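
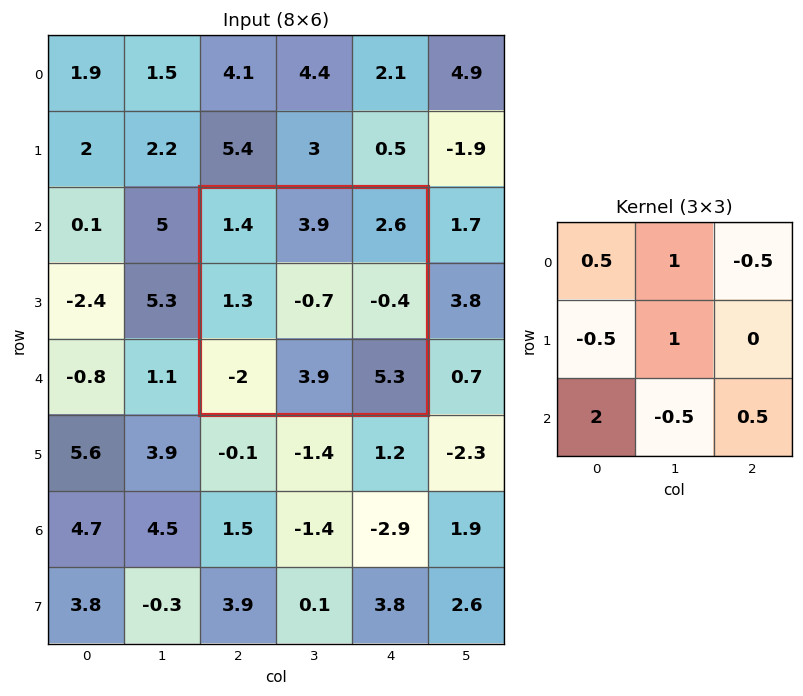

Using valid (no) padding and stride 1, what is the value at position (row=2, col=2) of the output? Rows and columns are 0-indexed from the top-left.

-1.35

The receptive field on the input at this output position is [1.4 3.9 2.6 / 1.3 -0.7 -0.4 / -2 3.9 5.3]. Elementwise product with the kernel and sum: 1.4·0.5 + 3.9·1 + 2.6·-0.5 + 1.3·-0.5 + -0.7·1 + -2·2 + 3.9·-0.5 + 5.3·0.5.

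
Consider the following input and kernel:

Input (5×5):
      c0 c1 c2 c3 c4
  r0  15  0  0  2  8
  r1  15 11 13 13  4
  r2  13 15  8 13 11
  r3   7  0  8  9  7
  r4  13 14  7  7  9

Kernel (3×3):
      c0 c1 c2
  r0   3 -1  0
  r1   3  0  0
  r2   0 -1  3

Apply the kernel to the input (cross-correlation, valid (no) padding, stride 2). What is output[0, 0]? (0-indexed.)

99

The receptive field on the input at this output position is [15 0 0 / 15 11 13 / 13 15 8]. Elementwise product with the kernel and sum: 15·3 + 0·-1 + 15·3 + 15·-1 + 8·3.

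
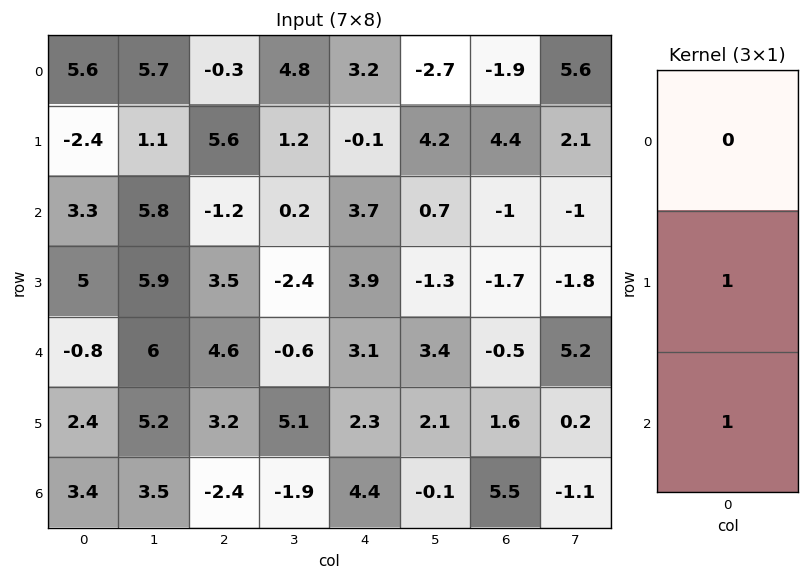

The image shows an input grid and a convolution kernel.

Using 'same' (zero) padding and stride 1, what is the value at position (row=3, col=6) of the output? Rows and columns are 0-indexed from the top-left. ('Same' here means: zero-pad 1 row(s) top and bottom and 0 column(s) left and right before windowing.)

The receptive field on the zero-padded input at this output position is [-1 / -1.7 / -0.5]. Elementwise product with the kernel and sum: -1.7·1 + -0.5·1.

-2.2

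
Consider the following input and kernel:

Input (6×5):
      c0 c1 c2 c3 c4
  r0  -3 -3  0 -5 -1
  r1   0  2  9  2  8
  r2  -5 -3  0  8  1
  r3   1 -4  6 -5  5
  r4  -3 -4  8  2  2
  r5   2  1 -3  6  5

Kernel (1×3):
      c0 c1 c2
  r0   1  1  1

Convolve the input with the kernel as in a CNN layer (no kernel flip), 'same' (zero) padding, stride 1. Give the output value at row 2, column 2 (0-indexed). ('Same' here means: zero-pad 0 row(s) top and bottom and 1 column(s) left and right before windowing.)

5

The receptive field on the zero-padded input at this output position is [-3 0 8]. Elementwise product with the kernel and sum: -3·1 + 0·1 + 8·1.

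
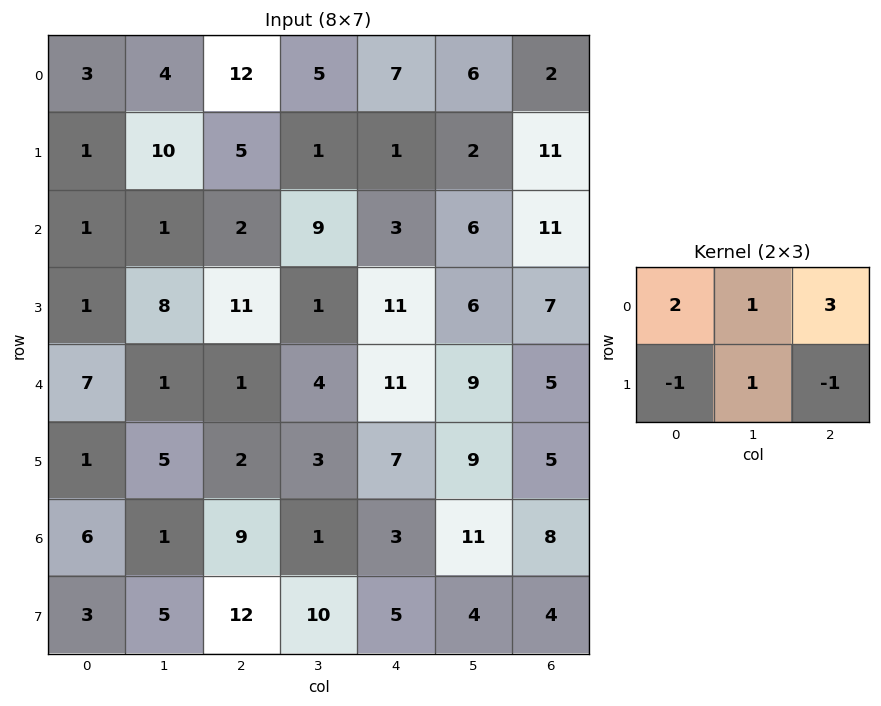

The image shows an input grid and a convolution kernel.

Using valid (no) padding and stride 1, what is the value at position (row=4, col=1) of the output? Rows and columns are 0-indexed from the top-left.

The receptive field on the input at this output position is [1 1 4 / 5 2 3]. Elementwise product with the kernel and sum: 1·2 + 1·1 + 4·3 + 5·-1 + 2·1 + 3·-1.

9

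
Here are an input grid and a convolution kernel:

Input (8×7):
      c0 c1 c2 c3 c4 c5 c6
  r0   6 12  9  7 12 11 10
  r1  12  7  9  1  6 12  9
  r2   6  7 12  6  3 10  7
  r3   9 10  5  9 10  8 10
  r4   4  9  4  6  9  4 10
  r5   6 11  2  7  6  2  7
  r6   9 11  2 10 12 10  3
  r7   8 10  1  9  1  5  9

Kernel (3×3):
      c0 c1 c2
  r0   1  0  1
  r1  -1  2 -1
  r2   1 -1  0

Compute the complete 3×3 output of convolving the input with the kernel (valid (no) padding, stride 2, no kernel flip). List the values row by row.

7 14 24
19 16 11
20 11 12

Output[0,0]: The receptive field on the input at this output position is [6 12 9 / 12 7 9 / 6 7 12]. Elementwise product with the kernel and sum: 6·1 + 9·1 + 12·-1 + 7·2 + 9·-1 + 6·1 + 7·-1.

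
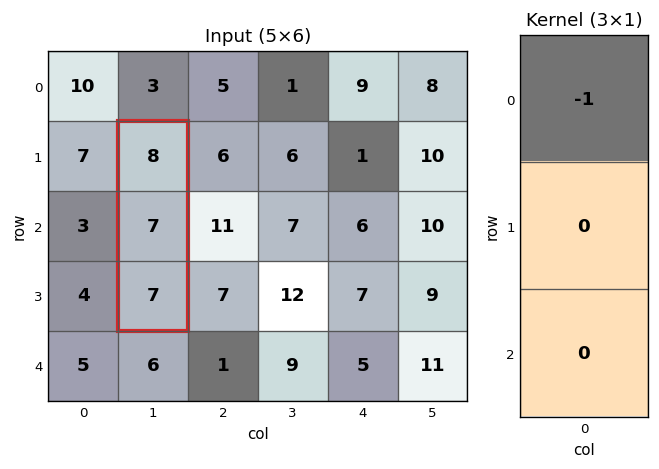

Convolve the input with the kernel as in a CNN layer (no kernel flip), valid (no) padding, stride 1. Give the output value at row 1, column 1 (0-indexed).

The receptive field on the input at this output position is [8 / 7 / 7]. Elementwise product with the kernel and sum: 8·-1.

-8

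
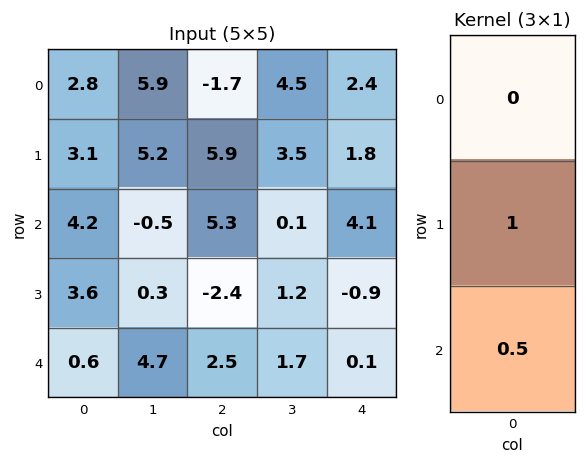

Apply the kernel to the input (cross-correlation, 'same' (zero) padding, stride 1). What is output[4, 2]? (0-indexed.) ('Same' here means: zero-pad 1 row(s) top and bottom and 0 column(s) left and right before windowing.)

2.5

The receptive field on the zero-padded input at this output position is [-2.4 / 2.5 / 0]. Elementwise product with the kernel and sum: 2.5·1 + 0·0.5.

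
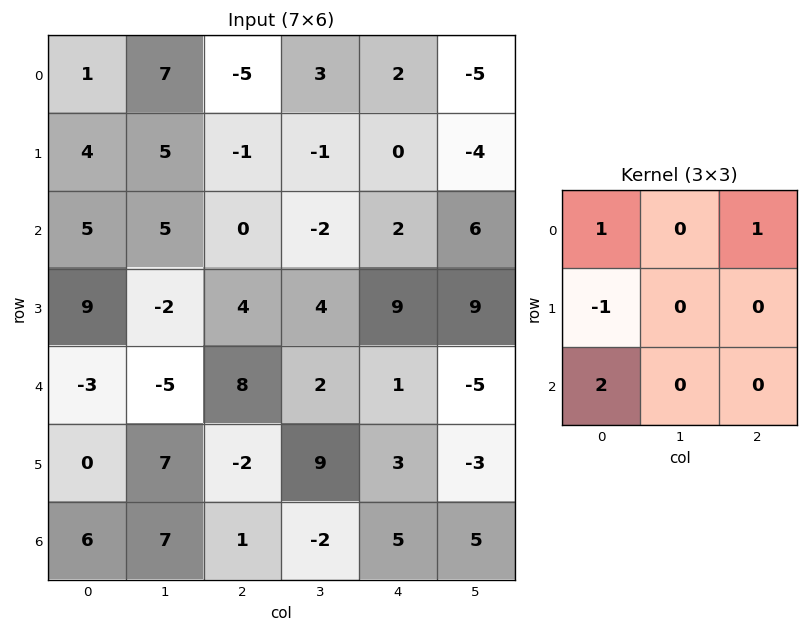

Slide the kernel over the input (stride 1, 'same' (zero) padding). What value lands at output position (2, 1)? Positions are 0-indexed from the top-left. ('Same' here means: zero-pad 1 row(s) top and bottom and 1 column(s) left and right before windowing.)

16

The receptive field on the zero-padded input at this output position is [4 5 -1 / 5 5 0 / 9 -2 4]. Elementwise product with the kernel and sum: 4·1 + -1·1 + 5·-1 + 9·2.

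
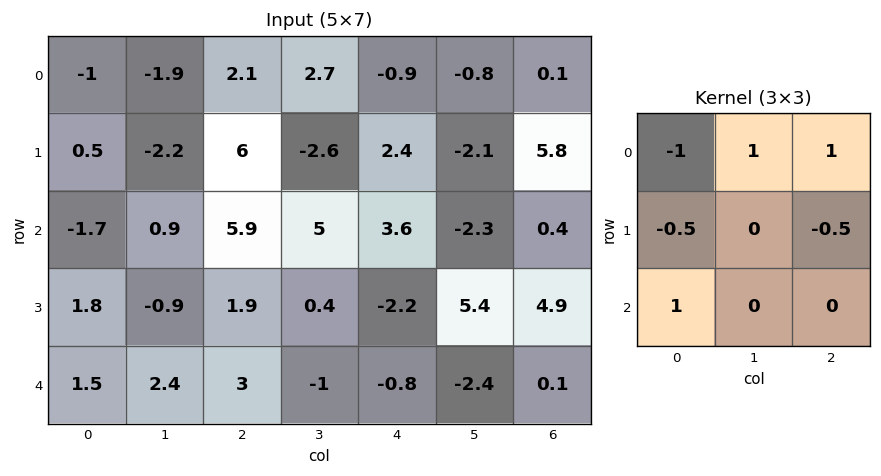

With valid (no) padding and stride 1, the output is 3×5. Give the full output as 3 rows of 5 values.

-3.75 10 1.4 2.95 -0.3
3 1.75 -9.05 1.95 -2.9
8.15 12.65 5.85 -7.6 -7.65

Output[0,0]: The receptive field on the input at this output position is [-1 -1.9 2.1 / 0.5 -2.2 6 / -1.7 0.9 5.9]. Elementwise product with the kernel and sum: -1·-1 + -1.9·1 + 2.1·1 + 0.5·-0.5 + 6·-0.5 + -1.7·1.
Output[0,1]: The receptive field on the input at this output position is [-1.9 2.1 2.7 / -2.2 6 -2.6 / 0.9 5.9 5]. Elementwise product with the kernel and sum: -1.9·-1 + 2.1·1 + 2.7·1 + -2.2·-0.5 + -2.6·-0.5 + 0.9·1.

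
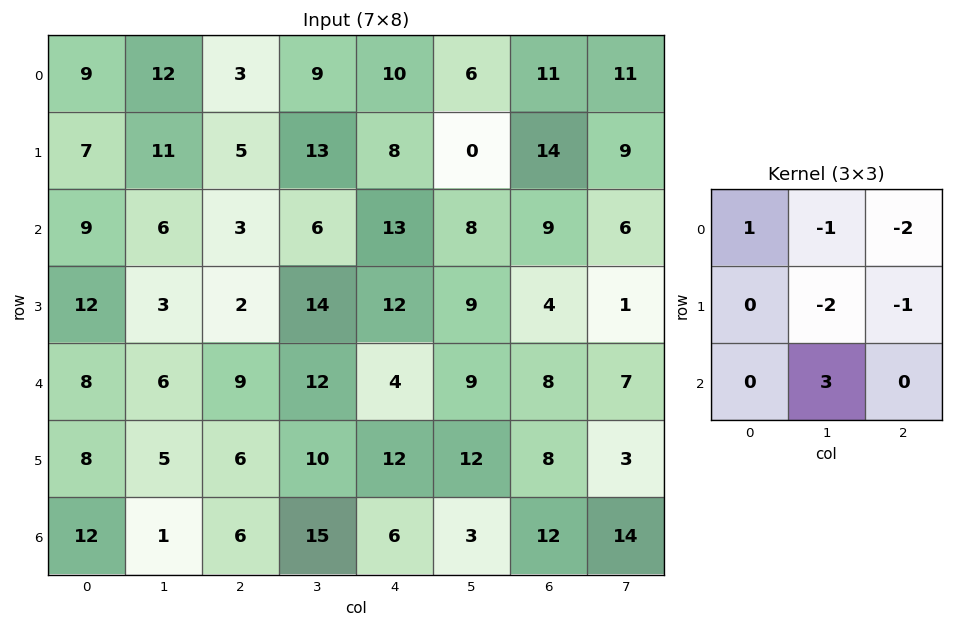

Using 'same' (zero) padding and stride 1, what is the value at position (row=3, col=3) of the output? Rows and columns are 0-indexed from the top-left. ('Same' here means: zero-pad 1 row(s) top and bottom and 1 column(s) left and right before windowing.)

-33

The receptive field on the zero-padded input at this output position is [3 6 13 / 2 14 12 / 9 12 4]. Elementwise product with the kernel and sum: 3·1 + 6·-1 + 13·-2 + 14·-2 + 12·-1 + 12·3.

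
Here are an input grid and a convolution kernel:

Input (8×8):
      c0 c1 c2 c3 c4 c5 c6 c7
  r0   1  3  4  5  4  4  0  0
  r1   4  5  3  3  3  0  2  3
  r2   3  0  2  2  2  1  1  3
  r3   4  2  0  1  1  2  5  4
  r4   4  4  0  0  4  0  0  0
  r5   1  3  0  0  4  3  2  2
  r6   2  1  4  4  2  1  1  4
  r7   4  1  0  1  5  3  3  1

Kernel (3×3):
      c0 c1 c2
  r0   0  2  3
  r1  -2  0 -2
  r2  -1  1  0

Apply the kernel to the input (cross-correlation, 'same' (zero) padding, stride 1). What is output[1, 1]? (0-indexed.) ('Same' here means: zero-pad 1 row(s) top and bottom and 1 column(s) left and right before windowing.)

1

The receptive field on the zero-padded input at this output position is [1 3 4 / 4 5 3 / 3 0 2]. Elementwise product with the kernel and sum: 3·2 + 4·3 + 4·-2 + 3·-2 + 3·-1 + 0·1.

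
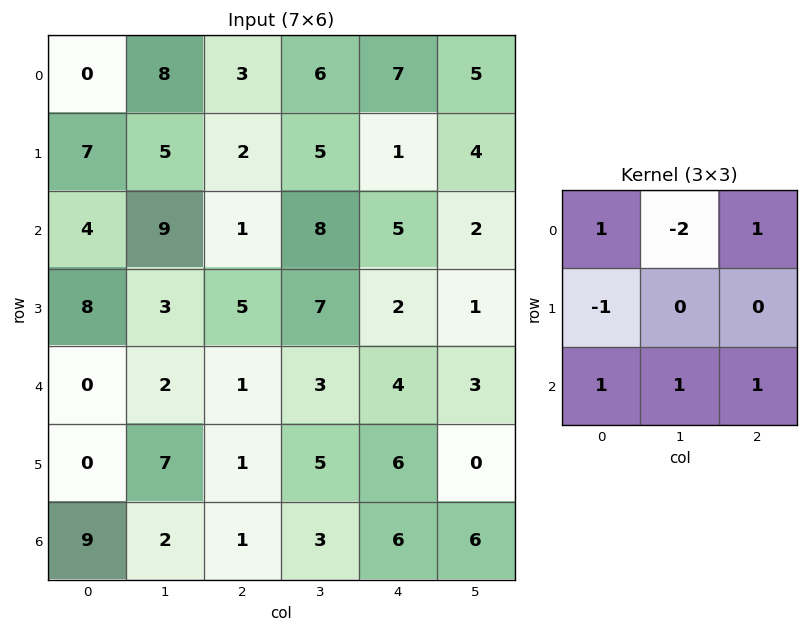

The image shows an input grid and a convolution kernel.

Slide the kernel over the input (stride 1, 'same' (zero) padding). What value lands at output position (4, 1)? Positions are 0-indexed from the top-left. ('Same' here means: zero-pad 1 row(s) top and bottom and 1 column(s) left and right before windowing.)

The receptive field on the zero-padded input at this output position is [8 3 5 / 0 2 1 / 0 7 1]. Elementwise product with the kernel and sum: 8·1 + 3·-2 + 5·1 + 0·-1 + 0·1 + 7·1 + 1·1.

15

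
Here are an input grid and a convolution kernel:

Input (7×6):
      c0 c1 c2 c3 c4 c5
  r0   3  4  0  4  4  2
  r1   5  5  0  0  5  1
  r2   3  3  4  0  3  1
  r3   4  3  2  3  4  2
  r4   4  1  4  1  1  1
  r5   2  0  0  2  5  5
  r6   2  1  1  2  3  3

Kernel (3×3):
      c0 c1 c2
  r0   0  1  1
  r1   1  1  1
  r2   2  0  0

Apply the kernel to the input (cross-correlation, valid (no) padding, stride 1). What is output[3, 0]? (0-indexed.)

18

The receptive field on the input at this output position is [4 3 2 / 4 1 4 / 2 0 0]. Elementwise product with the kernel and sum: 3·1 + 2·1 + 4·1 + 1·1 + 4·1 + 2·2.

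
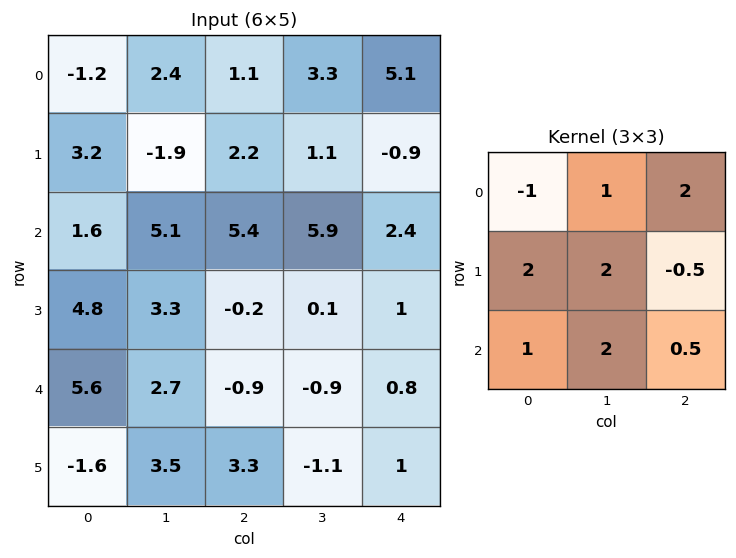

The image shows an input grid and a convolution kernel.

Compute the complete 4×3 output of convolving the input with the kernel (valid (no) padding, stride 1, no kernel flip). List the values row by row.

21.8 24.2 37.85
21.3 27.3 19
41.15 18.7 2.3
22.2 10.3 -0.1

Output[0,0]: The receptive field on the input at this output position is [-1.2 2.4 1.1 / 3.2 -1.9 2.2 / 1.6 5.1 5.4]. Elementwise product with the kernel and sum: -1.2·-1 + 2.4·1 + 1.1·2 + 3.2·2 + -1.9·2 + 2.2·-0.5 + 1.6·1 + 5.1·2 + 5.4·0.5.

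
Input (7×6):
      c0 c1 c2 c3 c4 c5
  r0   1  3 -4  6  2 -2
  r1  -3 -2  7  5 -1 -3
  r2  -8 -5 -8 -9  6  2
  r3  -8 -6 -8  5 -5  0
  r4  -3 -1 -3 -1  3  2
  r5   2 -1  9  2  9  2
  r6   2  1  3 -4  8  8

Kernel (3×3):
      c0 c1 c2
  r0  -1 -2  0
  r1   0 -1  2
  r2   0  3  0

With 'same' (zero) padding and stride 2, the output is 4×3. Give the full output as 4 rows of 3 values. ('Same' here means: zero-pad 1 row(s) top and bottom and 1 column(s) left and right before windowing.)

-4 37 -9
-20 -46 -20
23 50 33
-4 -28 -12

Output[0,0]: The receptive field on the zero-padded input at this output position is [0 0 0 / 0 1 3 / 0 -3 -2]. Elementwise product with the kernel and sum: 0·-1 + 0·-2 + 1·-1 + 3·2 + -3·3.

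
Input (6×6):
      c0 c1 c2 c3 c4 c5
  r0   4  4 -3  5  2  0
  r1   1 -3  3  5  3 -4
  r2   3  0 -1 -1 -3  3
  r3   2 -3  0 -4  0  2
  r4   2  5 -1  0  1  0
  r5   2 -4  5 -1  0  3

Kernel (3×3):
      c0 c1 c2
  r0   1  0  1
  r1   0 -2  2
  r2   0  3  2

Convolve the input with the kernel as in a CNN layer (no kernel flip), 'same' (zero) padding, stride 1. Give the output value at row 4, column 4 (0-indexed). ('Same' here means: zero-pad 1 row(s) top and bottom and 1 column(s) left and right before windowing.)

The receptive field on the zero-padded input at this output position is [-4 0 2 / 0 1 0 / -1 0 3]. Elementwise product with the kernel and sum: -4·1 + 2·1 + 1·-2 + 0·2 + 0·3 + 3·2.

2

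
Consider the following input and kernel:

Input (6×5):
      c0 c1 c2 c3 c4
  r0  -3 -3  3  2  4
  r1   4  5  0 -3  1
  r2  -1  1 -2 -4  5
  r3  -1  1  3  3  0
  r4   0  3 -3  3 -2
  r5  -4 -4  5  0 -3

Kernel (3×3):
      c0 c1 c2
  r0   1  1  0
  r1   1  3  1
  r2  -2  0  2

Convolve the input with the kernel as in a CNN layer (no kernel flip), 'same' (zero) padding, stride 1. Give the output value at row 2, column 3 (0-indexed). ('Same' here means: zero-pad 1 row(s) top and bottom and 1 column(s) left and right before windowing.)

-18

The receptive field on the zero-padded input at this output position is [0 -3 1 / -2 -4 5 / 3 3 0]. Elementwise product with the kernel and sum: 0·1 + -3·1 + -2·1 + -4·3 + 5·1 + 3·-2 + 0·2.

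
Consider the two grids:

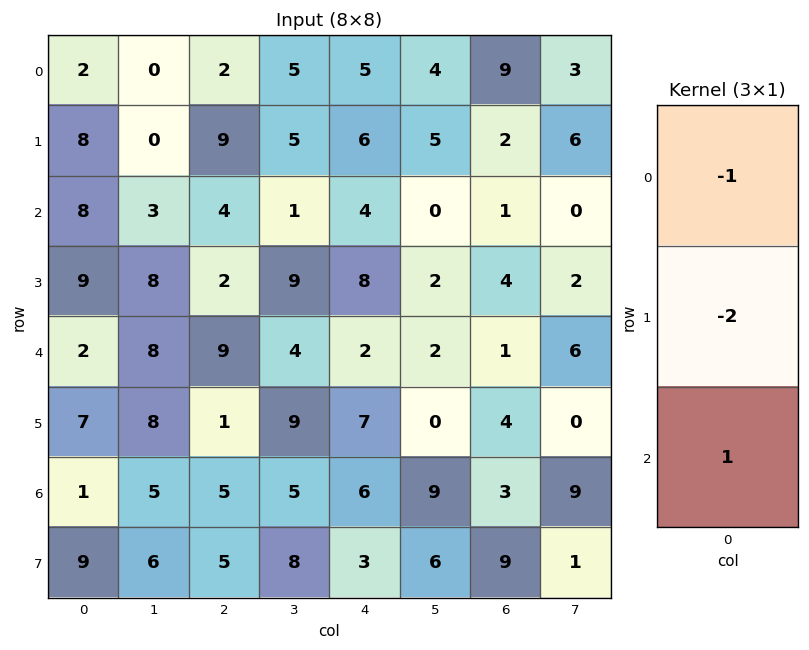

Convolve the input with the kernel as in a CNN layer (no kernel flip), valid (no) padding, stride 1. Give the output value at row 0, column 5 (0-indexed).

-14

The receptive field on the input at this output position is [4 / 5 / 0]. Elementwise product with the kernel and sum: 4·-1 + 5·-2 + 0·1.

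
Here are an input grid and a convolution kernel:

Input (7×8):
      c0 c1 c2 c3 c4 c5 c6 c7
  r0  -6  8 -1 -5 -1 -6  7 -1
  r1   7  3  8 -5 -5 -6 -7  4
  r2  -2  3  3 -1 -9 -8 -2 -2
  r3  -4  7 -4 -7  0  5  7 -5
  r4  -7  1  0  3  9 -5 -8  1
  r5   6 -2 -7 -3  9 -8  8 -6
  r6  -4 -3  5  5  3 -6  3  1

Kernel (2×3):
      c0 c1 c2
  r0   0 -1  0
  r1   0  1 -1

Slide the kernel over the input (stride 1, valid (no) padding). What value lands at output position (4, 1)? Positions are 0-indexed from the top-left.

The receptive field on the input at this output position is [1 0 3 / -2 -7 -3]. Elementwise product with the kernel and sum: 0·-1 + -7·1 + -3·-1.

-4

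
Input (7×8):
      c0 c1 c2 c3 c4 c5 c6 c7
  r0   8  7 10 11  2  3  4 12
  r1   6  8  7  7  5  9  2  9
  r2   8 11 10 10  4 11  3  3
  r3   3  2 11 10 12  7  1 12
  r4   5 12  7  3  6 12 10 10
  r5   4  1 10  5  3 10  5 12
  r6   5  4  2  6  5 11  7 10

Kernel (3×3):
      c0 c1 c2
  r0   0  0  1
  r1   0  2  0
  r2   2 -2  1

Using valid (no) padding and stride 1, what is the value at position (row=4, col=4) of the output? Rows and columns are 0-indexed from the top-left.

25

The receptive field on the input at this output position is [6 12 10 / 3 10 5 / 5 11 7]. Elementwise product with the kernel and sum: 10·1 + 10·2 + 5·2 + 11·-2 + 7·1.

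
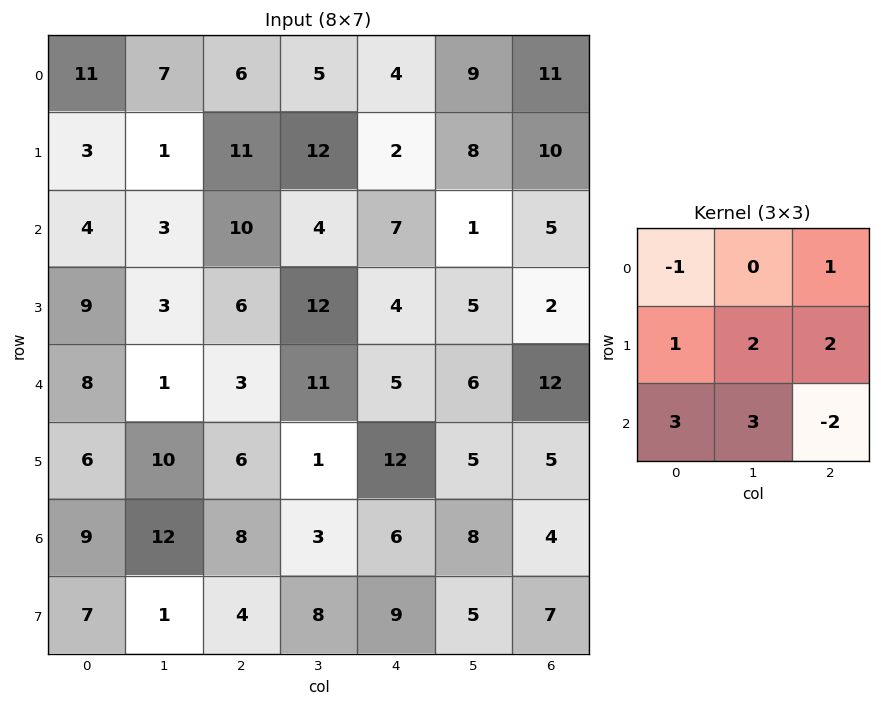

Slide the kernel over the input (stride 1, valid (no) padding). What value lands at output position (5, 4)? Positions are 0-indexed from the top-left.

The receptive field on the input at this output position is [12 5 5 / 6 8 4 / 9 5 7]. Elementwise product with the kernel and sum: 12·-1 + 5·1 + 6·1 + 8·2 + 4·2 + 9·3 + 5·3 + 7·-2.

51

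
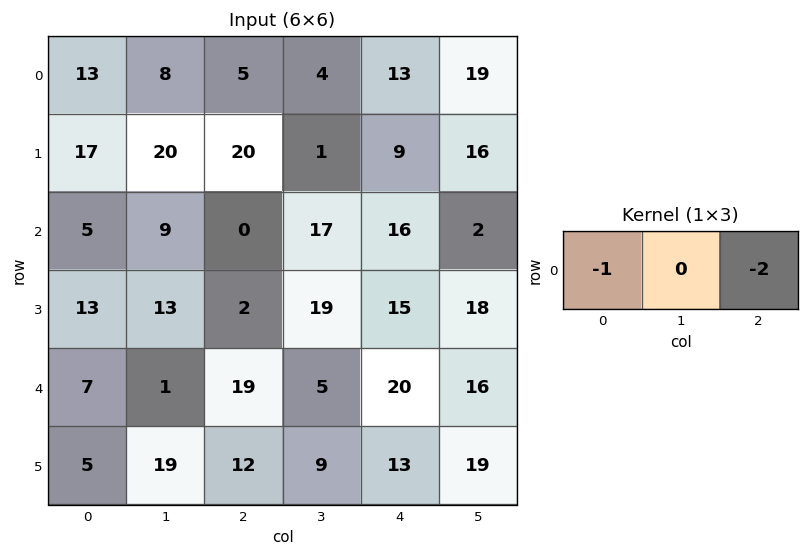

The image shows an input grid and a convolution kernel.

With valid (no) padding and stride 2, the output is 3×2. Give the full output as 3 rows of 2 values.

-23 -31
-5 -32
-45 -59

Output[0,0]: The receptive field on the input at this output position is [13 8 5]. Elementwise product with the kernel and sum: 13·-1 + 5·-2.
Output[0,1]: The receptive field on the input at this output position is [5 4 13]. Elementwise product with the kernel and sum: 5·-1 + 13·-2.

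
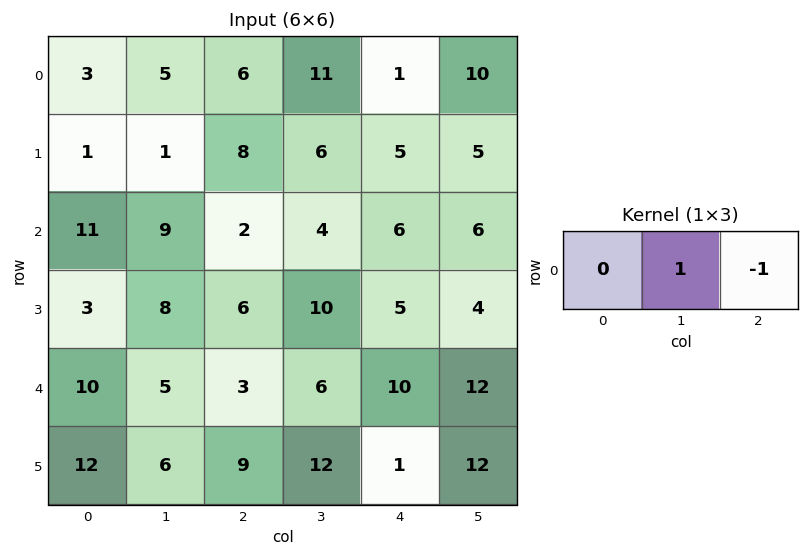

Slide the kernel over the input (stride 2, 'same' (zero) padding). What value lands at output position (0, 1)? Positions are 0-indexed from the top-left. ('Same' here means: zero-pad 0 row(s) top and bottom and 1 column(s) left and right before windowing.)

The receptive field on the zero-padded input at this output position is [5 6 11]. Elementwise product with the kernel and sum: 6·1 + 11·-1.

-5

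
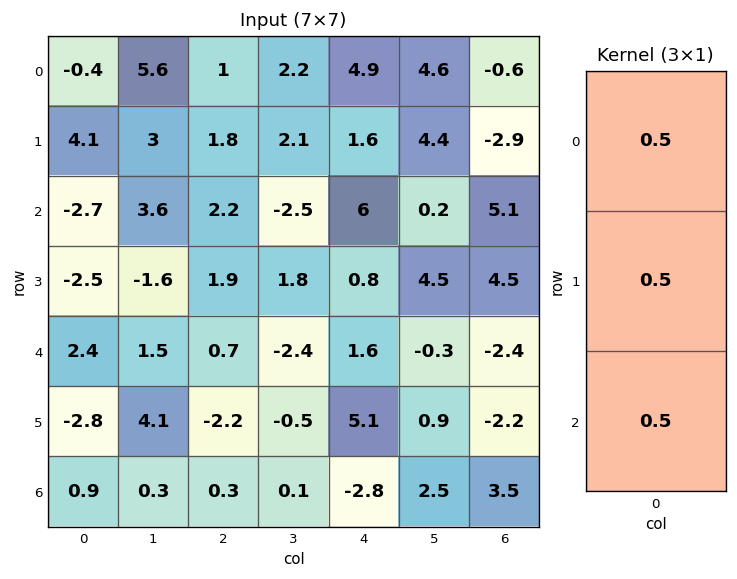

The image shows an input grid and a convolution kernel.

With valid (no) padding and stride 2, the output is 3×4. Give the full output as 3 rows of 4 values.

Output[0,0]: The receptive field on the input at this output position is [-0.4 / 4.1 / -2.7]. Elementwise product with the kernel and sum: -0.4·0.5 + 4.1·0.5 + -2.7·0.5.
Output[0,1]: The receptive field on the input at this output position is [1 / 1.8 / 2.2]. Elementwise product with the kernel and sum: 1·0.5 + 1.8·0.5 + 2.2·0.5.

0.5 2.5 6.25 0.8
-1.4 2.4 4.2 3.6
0.25 -0.6 1.95 -0.55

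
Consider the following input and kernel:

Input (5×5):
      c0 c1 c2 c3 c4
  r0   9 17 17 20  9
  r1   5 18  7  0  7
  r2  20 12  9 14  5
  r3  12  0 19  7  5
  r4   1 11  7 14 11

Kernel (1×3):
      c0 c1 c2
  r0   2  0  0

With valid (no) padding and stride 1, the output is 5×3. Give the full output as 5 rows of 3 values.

18 34 34
10 36 14
40 24 18
24 0 38
2 22 14

Output[0,0]: The receptive field on the input at this output position is [9 17 17]. Elementwise product with the kernel and sum: 9·2.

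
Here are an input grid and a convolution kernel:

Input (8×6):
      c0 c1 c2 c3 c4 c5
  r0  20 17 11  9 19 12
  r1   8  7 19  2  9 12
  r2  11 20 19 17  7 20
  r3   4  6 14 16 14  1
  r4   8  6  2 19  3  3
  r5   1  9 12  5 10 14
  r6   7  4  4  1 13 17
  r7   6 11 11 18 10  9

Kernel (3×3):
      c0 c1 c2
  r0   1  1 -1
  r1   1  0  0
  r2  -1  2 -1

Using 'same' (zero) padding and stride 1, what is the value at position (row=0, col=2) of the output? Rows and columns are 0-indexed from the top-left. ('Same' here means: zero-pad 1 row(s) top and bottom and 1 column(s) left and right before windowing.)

The receptive field on the zero-padded input at this output position is [0 0 0 / 17 11 9 / 7 19 2]. Elementwise product with the kernel and sum: 0·1 + 0·1 + 0·-1 + 17·1 + 7·-1 + 19·2 + 2·-1.

46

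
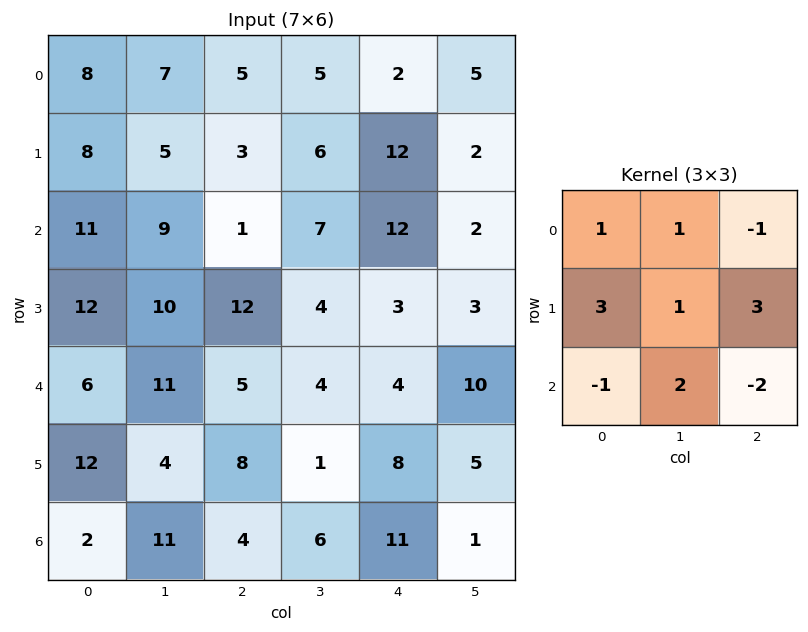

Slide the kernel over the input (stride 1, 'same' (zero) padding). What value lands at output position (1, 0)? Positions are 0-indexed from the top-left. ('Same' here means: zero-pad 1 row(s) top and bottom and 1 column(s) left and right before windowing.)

The receptive field on the zero-padded input at this output position is [0 8 7 / 0 8 5 / 0 11 9]. Elementwise product with the kernel and sum: 0·1 + 8·1 + 7·-1 + 0·3 + 8·1 + 5·3 + 0·-1 + 11·2 + 9·-2.

28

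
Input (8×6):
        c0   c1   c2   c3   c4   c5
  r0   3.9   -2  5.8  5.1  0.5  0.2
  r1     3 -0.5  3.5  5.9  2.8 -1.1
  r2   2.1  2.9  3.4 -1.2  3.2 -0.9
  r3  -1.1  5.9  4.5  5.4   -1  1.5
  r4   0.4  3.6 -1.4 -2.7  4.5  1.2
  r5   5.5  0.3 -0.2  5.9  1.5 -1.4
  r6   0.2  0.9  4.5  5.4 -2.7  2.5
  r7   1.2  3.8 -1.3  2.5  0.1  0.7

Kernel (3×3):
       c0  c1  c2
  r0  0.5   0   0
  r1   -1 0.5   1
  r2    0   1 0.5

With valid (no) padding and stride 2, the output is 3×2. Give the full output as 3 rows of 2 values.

6.8 5.55
12.5 -1.55
-2.2 8

Output[0,0]: The receptive field on the input at this output position is [3.9 -2 5.8 / 3 -0.5 3.5 / 2.1 2.9 3.4]. Elementwise product with the kernel and sum: 3.9·0.5 + 3·-1 + -0.5·0.5 + 3.5·1 + 2.9·1 + 3.4·0.5.
Output[0,1]: The receptive field on the input at this output position is [5.8 5.1 0.5 / 3.5 5.9 2.8 / 3.4 -1.2 3.2]. Elementwise product with the kernel and sum: 5.8·0.5 + 3.5·-1 + 5.9·0.5 + 2.8·1 + -1.2·1 + 3.2·0.5.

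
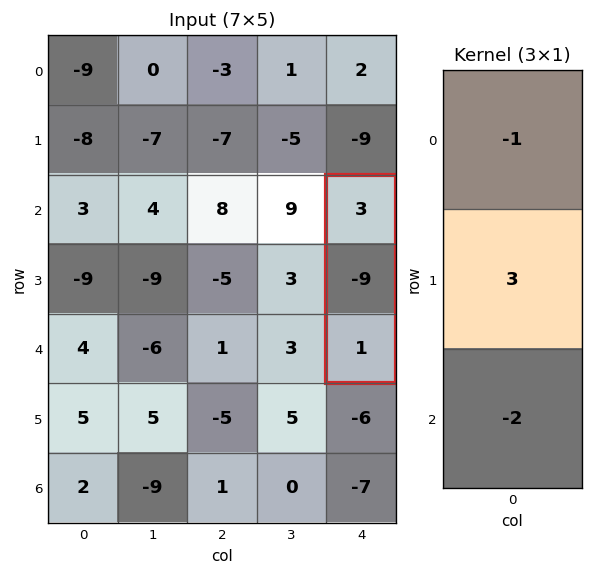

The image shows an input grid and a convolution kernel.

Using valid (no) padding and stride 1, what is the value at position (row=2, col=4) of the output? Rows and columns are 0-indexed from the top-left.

-32

The receptive field on the input at this output position is [3 / -9 / 1]. Elementwise product with the kernel and sum: 3·-1 + -9·3 + 1·-2.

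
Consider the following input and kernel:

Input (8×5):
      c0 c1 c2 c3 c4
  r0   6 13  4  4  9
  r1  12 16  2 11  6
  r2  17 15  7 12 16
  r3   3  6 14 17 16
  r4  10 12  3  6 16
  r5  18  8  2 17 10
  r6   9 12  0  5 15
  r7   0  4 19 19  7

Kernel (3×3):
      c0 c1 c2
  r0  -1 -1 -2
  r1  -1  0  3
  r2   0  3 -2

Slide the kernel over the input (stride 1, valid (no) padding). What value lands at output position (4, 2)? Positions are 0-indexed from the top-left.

-28

The receptive field on the input at this output position is [3 6 16 / 2 17 10 / 0 5 15]. Elementwise product with the kernel and sum: 3·-1 + 6·-1 + 16·-2 + 2·-1 + 10·3 + 5·3 + 15·-2.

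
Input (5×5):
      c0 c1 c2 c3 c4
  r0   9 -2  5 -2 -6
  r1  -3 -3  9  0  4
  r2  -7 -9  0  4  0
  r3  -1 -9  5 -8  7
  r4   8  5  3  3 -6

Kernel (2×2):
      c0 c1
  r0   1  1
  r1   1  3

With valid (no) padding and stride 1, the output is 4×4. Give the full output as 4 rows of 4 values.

Output[0,0]: The receptive field on the input at this output position is [9 -2 / -3 -3]. Elementwise product with the kernel and sum: 9·1 + -2·1 + -3·1 + -3·3.

-5 27 12 4
-40 -3 21 8
-44 -3 -15 17
13 10 9 -16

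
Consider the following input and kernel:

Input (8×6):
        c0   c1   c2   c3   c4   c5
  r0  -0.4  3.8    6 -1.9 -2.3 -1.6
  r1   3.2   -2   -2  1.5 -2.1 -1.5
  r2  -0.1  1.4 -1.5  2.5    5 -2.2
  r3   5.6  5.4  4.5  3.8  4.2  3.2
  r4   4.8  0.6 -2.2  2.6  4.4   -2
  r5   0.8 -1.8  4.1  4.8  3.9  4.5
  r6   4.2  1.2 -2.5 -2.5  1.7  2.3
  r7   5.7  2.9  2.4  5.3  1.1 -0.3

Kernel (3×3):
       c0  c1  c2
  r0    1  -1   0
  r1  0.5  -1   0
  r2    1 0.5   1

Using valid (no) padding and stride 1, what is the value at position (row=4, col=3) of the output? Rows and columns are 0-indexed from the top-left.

The receptive field on the input at this output position is [2.6 4.4 -2 / 4.8 3.9 4.5 / -2.5 1.7 2.3]. Elementwise product with the kernel and sum: 2.6·1 + 4.4·-1 + 4.8·0.5 + 3.9·-1 + -2.5·1 + 1.7·0.5 + 2.3·1.

-2.65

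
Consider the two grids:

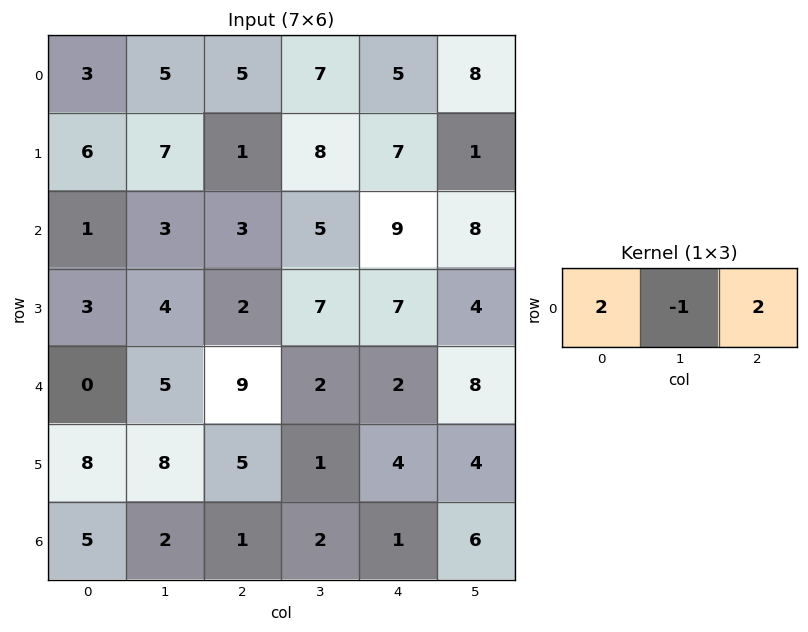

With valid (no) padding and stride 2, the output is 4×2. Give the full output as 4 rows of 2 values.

Output[0,0]: The receptive field on the input at this output position is [3 5 5]. Elementwise product with the kernel and sum: 3·2 + 5·-1 + 5·2.

11 13
5 19
13 20
10 2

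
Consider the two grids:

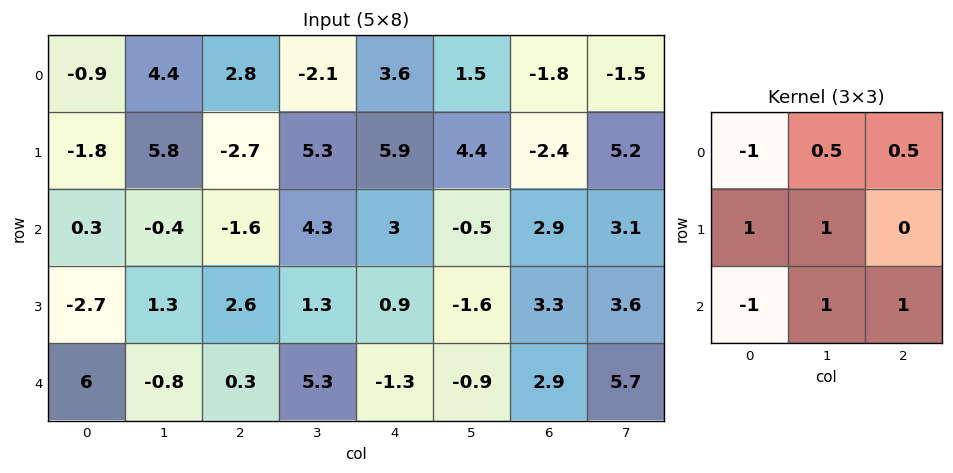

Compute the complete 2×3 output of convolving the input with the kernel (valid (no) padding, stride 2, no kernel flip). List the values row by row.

Output[0,0]: The receptive field on the input at this output position is [-0.9 4.4 2.8 / -1.8 5.8 -2.7 / 0.3 -0.4 -1.6]. Elementwise product with the kernel and sum: -0.9·-1 + 4.4·0.5 + 2.8·0.5 + -1.8·1 + 5.8·1 + 0.3·-1 + -0.4·1 + -1.6·1.
Output[0,1]: The receptive field on the input at this output position is [2.8 -2.1 3.6 / -2.7 5.3 5.9 / -1.6 4.3 3]. Elementwise product with the kernel and sum: 2.8·-1 + -2.1·0.5 + 3.6·0.5 + -2.7·1 + 5.3·1 + -1.6·-1 + 4.3·1 + 3·1.

6.2 9.45 5.95
-9.2 12.85 0.8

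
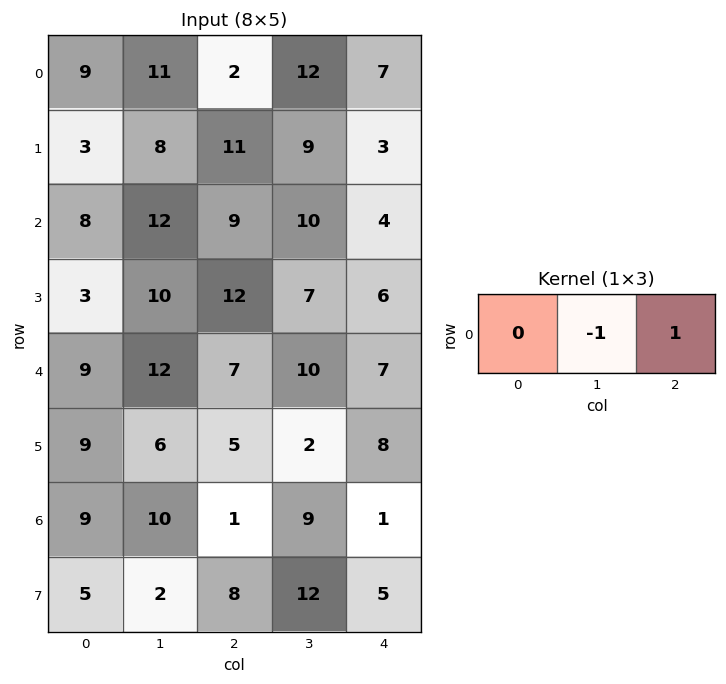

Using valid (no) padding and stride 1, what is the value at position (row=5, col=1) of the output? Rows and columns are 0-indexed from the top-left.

The receptive field on the input at this output position is [6 5 2]. Elementwise product with the kernel and sum: 5·-1 + 2·1.

-3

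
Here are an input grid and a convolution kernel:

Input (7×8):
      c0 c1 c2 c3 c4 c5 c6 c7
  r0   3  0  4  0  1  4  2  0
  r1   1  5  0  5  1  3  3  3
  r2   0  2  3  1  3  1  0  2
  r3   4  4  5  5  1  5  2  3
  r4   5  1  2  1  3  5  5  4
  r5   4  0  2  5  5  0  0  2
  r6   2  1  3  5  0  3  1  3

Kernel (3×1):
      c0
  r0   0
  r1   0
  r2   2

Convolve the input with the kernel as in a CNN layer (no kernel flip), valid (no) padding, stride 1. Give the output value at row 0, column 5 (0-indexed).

2

The receptive field on the input at this output position is [4 / 3 / 1]. Elementwise product with the kernel and sum: 1·2.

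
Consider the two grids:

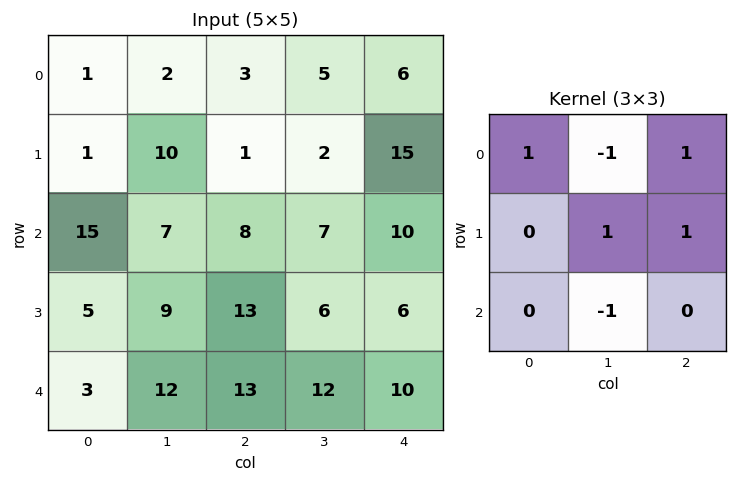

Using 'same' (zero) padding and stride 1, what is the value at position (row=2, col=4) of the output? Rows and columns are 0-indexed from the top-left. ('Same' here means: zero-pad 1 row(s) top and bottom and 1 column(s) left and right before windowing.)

The receptive field on the zero-padded input at this output position is [2 15 0 / 7 10 0 / 6 6 0]. Elementwise product with the kernel and sum: 2·1 + 15·-1 + 0·1 + 10·1 + 0·1 + 6·-1.

-9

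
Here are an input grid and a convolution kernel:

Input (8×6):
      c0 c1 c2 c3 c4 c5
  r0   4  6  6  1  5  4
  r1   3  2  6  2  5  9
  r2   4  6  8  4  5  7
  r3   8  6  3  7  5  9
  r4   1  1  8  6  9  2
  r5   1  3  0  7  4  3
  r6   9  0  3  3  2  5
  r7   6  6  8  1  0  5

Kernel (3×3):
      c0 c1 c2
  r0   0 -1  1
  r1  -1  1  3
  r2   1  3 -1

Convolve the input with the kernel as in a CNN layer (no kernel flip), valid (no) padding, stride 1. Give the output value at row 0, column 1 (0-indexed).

The receptive field on the input at this output position is [6 6 1 / 2 6 2 / 6 8 4]. Elementwise product with the kernel and sum: 6·-1 + 1·1 + 2·-1 + 6·1 + 2·3 + 6·1 + 8·3 + 4·-1.

31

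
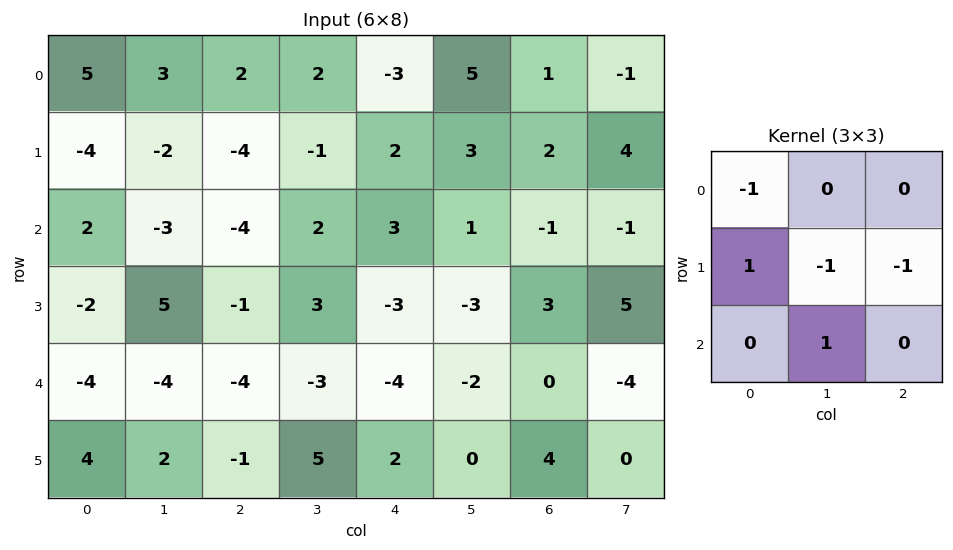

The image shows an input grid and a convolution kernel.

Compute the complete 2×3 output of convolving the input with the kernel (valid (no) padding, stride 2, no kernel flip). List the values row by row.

-6 -5 1
-12 0 -8

Output[0,0]: The receptive field on the input at this output position is [5 3 2 / -4 -2 -4 / 2 -3 -4]. Elementwise product with the kernel and sum: 5·-1 + -4·1 + -2·-1 + -4·-1 + -3·1.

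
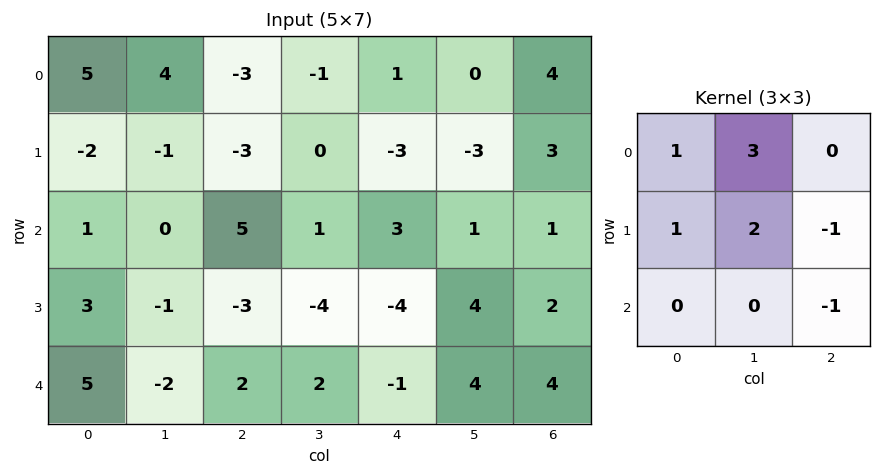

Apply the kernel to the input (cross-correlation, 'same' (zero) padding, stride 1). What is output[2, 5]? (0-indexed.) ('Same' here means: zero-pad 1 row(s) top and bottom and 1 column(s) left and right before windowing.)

-10

The receptive field on the zero-padded input at this output position is [-3 -3 3 / 3 1 1 / -4 4 2]. Elementwise product with the kernel and sum: -3·1 + -3·3 + 3·1 + 1·2 + 1·-1 + 2·-1.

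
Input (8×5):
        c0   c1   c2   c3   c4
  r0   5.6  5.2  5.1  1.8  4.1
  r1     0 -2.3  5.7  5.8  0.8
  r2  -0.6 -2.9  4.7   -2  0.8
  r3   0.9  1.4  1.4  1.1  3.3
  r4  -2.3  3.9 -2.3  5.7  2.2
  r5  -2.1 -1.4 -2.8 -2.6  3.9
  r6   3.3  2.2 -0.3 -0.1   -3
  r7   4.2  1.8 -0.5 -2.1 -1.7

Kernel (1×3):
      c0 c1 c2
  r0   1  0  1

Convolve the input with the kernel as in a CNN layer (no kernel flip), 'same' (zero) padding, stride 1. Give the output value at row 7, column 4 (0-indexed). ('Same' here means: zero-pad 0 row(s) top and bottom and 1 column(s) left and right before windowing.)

-2.1

The receptive field on the zero-padded input at this output position is [-2.1 -1.7 0]. Elementwise product with the kernel and sum: -2.1·1 + 0·1.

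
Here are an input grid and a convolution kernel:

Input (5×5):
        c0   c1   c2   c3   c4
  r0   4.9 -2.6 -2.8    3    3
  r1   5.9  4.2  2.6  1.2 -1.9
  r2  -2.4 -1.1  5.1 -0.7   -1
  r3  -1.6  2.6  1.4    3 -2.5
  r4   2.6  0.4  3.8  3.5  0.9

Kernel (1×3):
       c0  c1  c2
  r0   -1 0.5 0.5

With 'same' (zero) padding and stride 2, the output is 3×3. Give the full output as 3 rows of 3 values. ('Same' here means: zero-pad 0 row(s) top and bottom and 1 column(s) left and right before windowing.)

1.15 2.7 -1.5
-1.75 3.3 0.2
1.5 3.25 -3.05

Output[0,0]: The receptive field on the zero-padded input at this output position is [0 4.9 -2.6]. Elementwise product with the kernel and sum: 0·-1 + 4.9·0.5 + -2.6·0.5.
Output[0,1]: The receptive field on the zero-padded input at this output position is [-2.6 -2.8 3]. Elementwise product with the kernel and sum: -2.6·-1 + -2.8·0.5 + 3·0.5.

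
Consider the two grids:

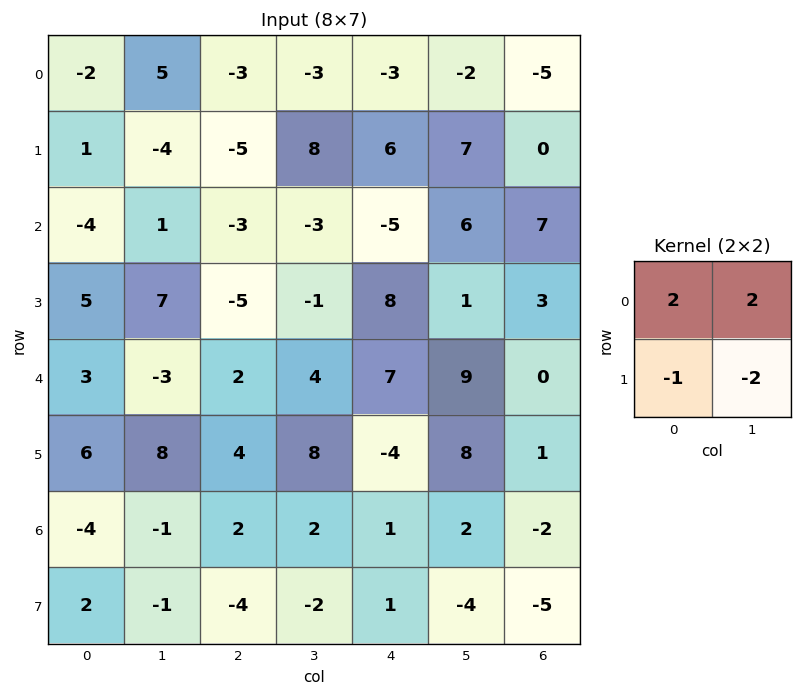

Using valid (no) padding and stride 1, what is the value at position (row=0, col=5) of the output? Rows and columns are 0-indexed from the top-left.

The receptive field on the input at this output position is [-2 -5 / 7 0]. Elementwise product with the kernel and sum: -2·2 + -5·2 + 7·-1 + 0·-2.

-21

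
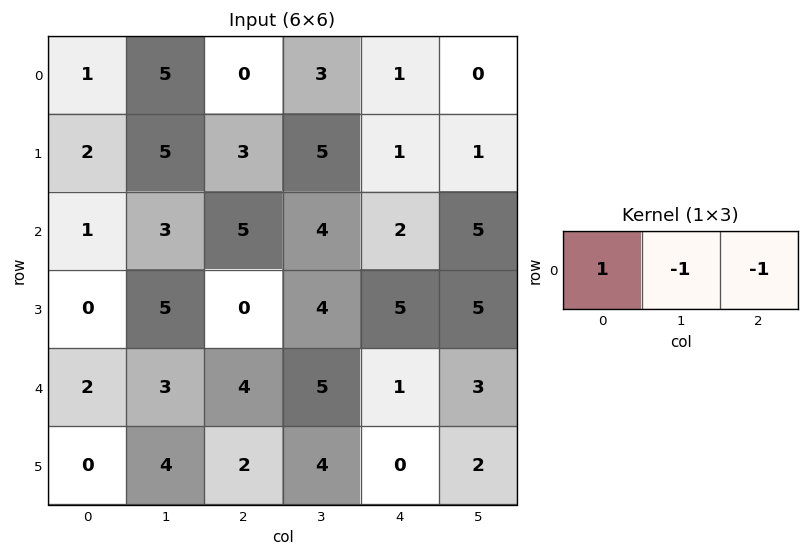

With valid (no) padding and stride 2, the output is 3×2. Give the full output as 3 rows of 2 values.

Output[0,0]: The receptive field on the input at this output position is [1 5 0]. Elementwise product with the kernel and sum: 1·1 + 5·-1 + 0·-1.
Output[0,1]: The receptive field on the input at this output position is [0 3 1]. Elementwise product with the kernel and sum: 0·1 + 3·-1 + 1·-1.

-4 -4
-7 -1
-5 -2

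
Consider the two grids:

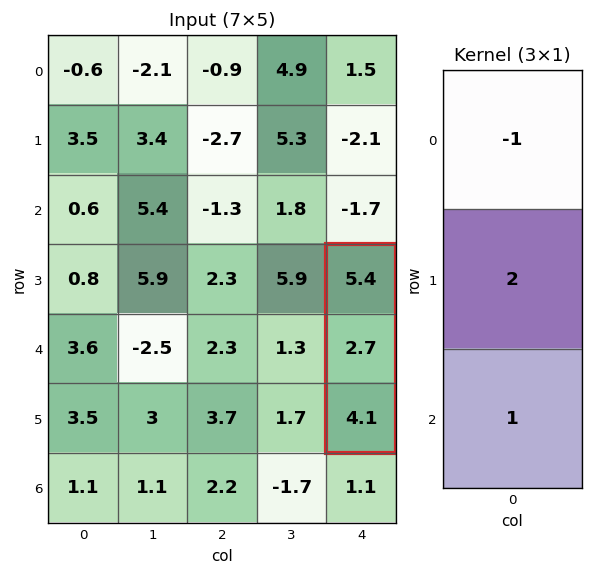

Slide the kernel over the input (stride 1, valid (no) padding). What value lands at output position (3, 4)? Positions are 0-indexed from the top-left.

4.1

The receptive field on the input at this output position is [5.4 / 2.7 / 4.1]. Elementwise product with the kernel and sum: 5.4·-1 + 2.7·2 + 4.1·1.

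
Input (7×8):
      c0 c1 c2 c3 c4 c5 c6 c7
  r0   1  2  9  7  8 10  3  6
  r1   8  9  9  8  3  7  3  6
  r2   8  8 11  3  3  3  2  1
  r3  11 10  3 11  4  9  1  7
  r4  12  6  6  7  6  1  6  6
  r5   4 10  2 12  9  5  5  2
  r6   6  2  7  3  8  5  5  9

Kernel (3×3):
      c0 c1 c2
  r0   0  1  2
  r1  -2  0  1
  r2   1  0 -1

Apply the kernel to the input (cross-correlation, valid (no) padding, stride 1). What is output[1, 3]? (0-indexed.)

The receptive field on the input at this output position is [8 3 7 / 3 3 3 / 11 4 9]. Elementwise product with the kernel and sum: 3·1 + 7·2 + 3·-2 + 3·1 + 11·1 + 9·-1.

16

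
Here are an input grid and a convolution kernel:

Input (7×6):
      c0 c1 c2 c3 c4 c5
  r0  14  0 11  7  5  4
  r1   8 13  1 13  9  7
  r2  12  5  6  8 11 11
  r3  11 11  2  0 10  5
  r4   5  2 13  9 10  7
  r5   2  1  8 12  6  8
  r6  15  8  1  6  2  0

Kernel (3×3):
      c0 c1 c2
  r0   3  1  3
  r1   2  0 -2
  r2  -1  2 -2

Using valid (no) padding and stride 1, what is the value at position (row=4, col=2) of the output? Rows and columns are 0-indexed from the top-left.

The receptive field on the input at this output position is [13 9 10 / 8 12 6 / 1 6 2]. Elementwise product with the kernel and sum: 13·3 + 9·1 + 10·3 + 8·2 + 6·-2 + 1·-1 + 6·2 + 2·-2.

89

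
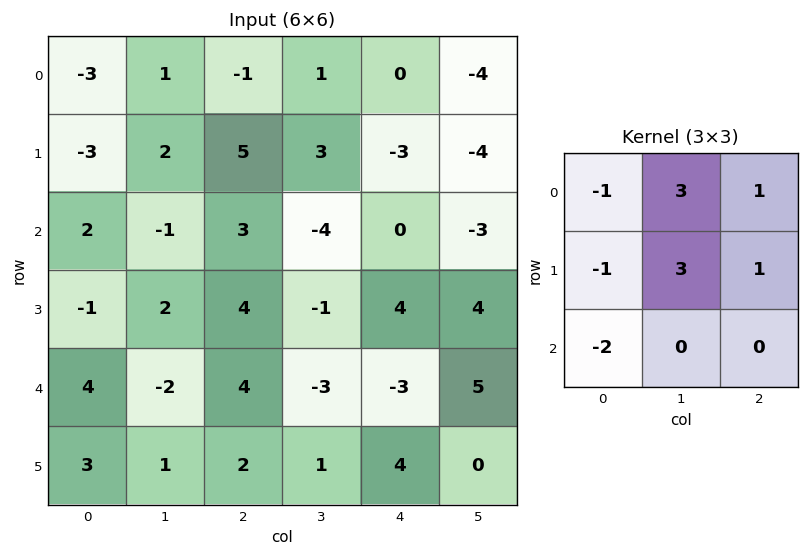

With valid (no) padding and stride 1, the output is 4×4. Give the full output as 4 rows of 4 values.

Output[0,0]: The receptive field on the input at this output position is [-3 1 -1 / -3 2 5 / 2 -1 3]. Elementwise product with the kernel and sum: -3·-1 + 1·3 + -1·1 + -3·-1 + 2·3 + 5·1 + 2·-2.

15 15 -1 -13
14 18 -22 -13
1 19 -26 24
-1 18 -23 14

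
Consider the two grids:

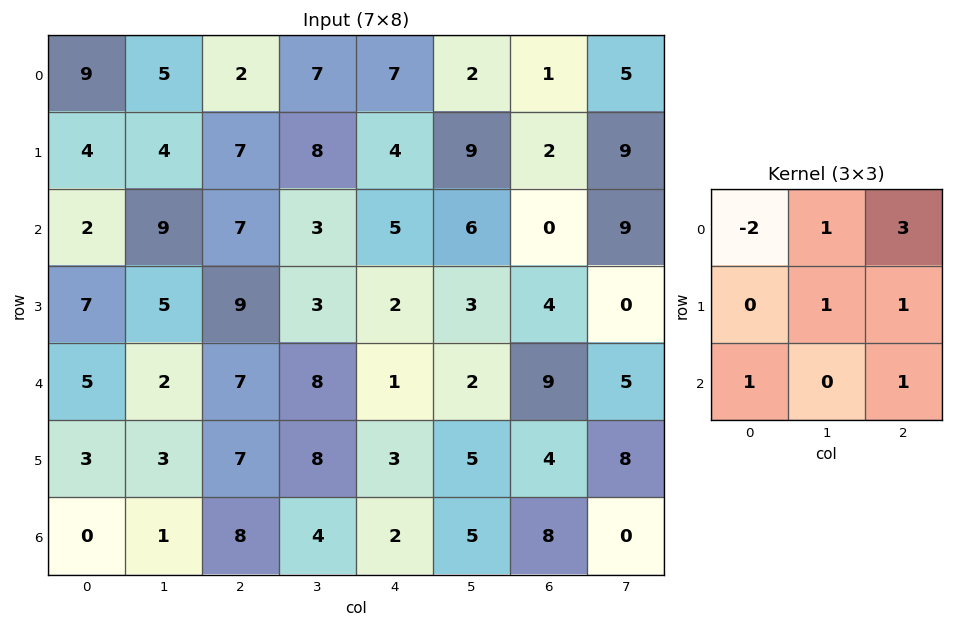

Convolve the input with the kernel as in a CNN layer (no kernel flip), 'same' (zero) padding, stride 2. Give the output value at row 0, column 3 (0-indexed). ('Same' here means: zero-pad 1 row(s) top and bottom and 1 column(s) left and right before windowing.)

24

The receptive field on the zero-padded input at this output position is [0 0 0 / 2 1 5 / 9 2 9]. Elementwise product with the kernel and sum: 0·-2 + 0·1 + 0·3 + 1·1 + 5·1 + 9·1 + 9·1.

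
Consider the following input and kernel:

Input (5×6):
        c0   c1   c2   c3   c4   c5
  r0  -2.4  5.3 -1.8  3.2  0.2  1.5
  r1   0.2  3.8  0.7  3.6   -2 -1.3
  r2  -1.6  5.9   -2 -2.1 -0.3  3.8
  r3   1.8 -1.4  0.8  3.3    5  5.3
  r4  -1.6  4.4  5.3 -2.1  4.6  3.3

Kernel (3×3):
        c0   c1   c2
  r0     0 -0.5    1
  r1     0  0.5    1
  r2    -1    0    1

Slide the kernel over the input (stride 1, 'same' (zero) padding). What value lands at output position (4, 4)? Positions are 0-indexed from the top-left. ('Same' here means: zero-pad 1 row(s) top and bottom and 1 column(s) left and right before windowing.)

8.4

The receptive field on the zero-padded input at this output position is [3.3 5 5.3 / -2.1 4.6 3.3 / 0 0 0]. Elementwise product with the kernel and sum: 5·-0.5 + 5.3·1 + 4.6·0.5 + 3.3·1 + 0·-1 + 0·1.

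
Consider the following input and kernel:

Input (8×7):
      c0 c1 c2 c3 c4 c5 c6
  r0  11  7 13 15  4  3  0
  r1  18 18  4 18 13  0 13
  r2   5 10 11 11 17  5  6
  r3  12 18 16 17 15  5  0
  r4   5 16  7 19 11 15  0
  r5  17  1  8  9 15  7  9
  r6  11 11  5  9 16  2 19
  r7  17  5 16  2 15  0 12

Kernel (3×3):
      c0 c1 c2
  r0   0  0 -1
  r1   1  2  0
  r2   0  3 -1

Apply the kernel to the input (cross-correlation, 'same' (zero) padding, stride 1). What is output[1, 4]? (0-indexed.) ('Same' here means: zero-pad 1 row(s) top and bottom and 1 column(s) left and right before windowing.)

The receptive field on the zero-padded input at this output position is [15 4 3 / 18 13 0 / 11 17 5]. Elementwise product with the kernel and sum: 3·-1 + 18·1 + 13·2 + 17·3 + 5·-1.

87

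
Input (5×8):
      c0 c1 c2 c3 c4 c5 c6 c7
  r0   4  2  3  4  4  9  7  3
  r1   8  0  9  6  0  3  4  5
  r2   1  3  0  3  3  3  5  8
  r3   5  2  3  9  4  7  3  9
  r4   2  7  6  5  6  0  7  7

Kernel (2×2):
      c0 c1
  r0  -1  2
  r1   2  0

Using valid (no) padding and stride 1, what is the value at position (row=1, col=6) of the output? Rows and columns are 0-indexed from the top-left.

16

The receptive field on the input at this output position is [4 5 / 5 8]. Elementwise product with the kernel and sum: 4·-1 + 5·2 + 5·2.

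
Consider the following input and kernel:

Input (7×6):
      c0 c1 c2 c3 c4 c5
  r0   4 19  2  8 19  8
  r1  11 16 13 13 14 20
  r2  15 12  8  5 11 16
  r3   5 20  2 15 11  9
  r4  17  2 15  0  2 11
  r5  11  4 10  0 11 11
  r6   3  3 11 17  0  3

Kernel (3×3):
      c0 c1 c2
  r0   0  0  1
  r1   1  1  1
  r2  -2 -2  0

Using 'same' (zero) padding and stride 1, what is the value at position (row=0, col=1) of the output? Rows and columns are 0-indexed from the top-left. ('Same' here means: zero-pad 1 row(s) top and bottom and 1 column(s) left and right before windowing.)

-29

The receptive field on the zero-padded input at this output position is [0 0 0 / 4 19 2 / 11 16 13]. Elementwise product with the kernel and sum: 0·1 + 4·1 + 19·1 + 2·1 + 11·-2 + 16·-2.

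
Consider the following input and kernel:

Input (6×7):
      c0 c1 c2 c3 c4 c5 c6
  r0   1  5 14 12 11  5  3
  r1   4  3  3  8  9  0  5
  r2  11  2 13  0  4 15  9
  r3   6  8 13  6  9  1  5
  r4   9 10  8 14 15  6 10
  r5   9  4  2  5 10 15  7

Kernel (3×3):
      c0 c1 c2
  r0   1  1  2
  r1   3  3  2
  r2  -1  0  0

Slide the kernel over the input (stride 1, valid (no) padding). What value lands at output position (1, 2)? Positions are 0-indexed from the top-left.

63

The receptive field on the input at this output position is [3 8 9 / 13 0 4 / 13 6 9]. Elementwise product with the kernel and sum: 3·1 + 8·1 + 9·2 + 13·3 + 0·3 + 4·2 + 13·-1.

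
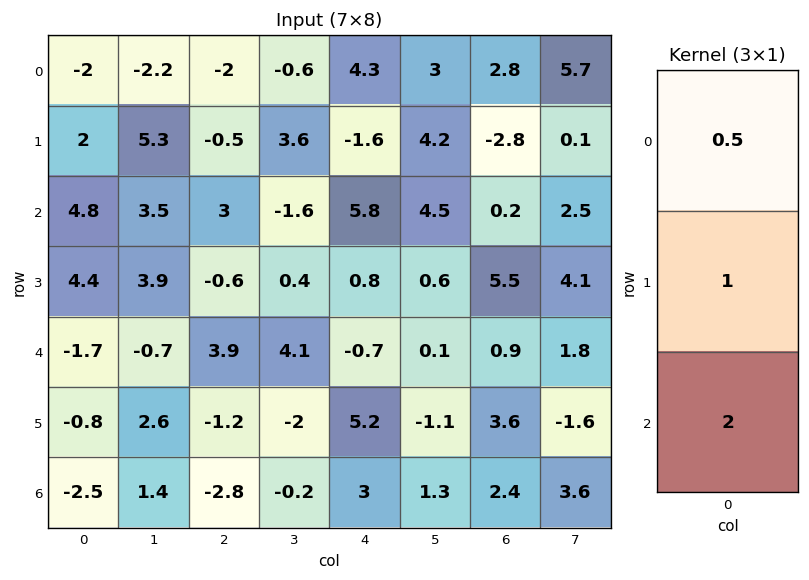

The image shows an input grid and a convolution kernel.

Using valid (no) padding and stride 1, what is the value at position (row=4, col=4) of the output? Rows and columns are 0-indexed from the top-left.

10.85

The receptive field on the input at this output position is [-0.7 / 5.2 / 3]. Elementwise product with the kernel and sum: -0.7·0.5 + 5.2·1 + 3·2.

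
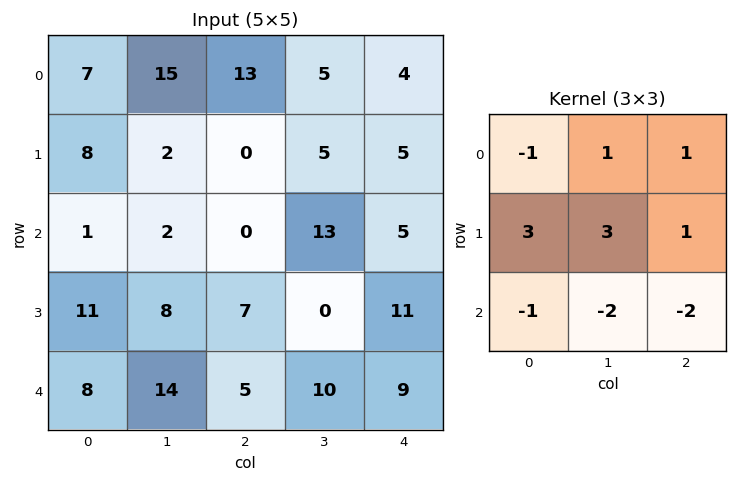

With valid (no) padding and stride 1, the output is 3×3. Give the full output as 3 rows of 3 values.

46 -14 -20
-38 0 25
19 12 7

Output[0,0]: The receptive field on the input at this output position is [7 15 13 / 8 2 0 / 1 2 0]. Elementwise product with the kernel and sum: 7·-1 + 15·1 + 13·1 + 8·3 + 2·3 + 0·1 + 1·-1 + 2·-2 + 0·-2.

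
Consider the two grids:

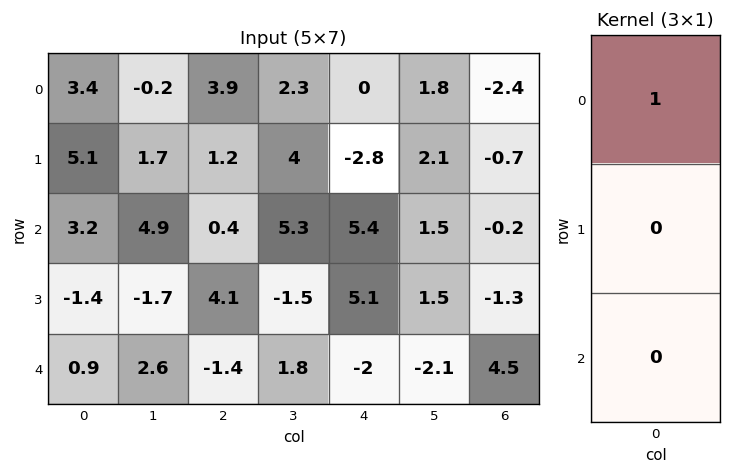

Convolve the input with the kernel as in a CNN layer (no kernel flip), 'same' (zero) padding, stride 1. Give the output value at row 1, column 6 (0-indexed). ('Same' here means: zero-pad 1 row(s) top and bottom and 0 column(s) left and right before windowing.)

The receptive field on the zero-padded input at this output position is [-2.4 / -0.7 / -0.2]. Elementwise product with the kernel and sum: -2.4·1.

-2.4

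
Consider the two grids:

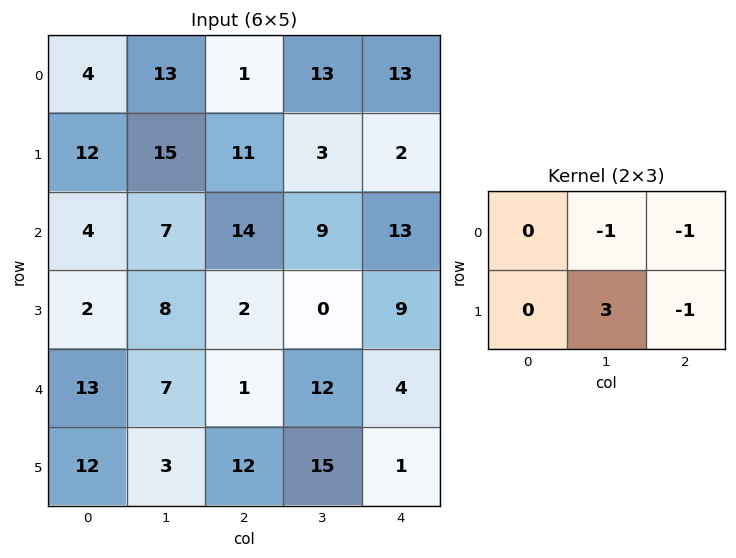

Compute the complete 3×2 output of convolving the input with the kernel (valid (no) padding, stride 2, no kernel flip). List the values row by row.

Output[0,0]: The receptive field on the input at this output position is [4 13 1 / 12 15 11]. Elementwise product with the kernel and sum: 13·-1 + 1·-1 + 15·3 + 11·-1.

20 -19
1 -31
-11 28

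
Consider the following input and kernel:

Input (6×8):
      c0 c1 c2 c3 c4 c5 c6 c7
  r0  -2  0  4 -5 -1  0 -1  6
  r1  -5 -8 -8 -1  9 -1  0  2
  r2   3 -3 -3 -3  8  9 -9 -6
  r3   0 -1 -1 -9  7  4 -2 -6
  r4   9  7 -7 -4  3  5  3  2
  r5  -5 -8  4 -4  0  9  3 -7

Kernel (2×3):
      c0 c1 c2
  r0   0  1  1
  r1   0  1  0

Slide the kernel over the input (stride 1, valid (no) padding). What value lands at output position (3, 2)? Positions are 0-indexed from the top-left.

The receptive field on the input at this output position is [-1 -9 7 / -7 -4 3]. Elementwise product with the kernel and sum: -9·1 + 7·1 + -4·1.

-6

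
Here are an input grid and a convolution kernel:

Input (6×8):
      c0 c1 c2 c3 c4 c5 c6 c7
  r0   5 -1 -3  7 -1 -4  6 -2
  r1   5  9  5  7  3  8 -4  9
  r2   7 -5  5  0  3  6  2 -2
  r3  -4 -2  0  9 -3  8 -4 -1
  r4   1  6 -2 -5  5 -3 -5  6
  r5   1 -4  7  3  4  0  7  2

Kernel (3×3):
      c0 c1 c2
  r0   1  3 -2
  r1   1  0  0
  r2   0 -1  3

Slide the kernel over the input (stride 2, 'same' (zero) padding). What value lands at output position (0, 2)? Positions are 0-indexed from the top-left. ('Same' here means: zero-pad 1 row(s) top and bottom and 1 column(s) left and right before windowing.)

The receptive field on the zero-padded input at this output position is [0 0 0 / 7 -1 -4 / 7 3 8]. Elementwise product with the kernel and sum: 0·1 + 0·3 + 0·-2 + 7·1 + 3·-1 + 8·3.

28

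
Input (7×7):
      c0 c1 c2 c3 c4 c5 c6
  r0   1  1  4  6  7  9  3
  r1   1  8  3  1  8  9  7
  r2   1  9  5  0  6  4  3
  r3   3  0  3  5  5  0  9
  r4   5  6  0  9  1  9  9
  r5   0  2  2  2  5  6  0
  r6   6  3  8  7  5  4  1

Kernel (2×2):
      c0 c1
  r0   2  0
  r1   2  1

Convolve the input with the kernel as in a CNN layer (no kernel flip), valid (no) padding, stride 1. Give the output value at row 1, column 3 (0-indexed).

The receptive field on the input at this output position is [1 8 / 0 6]. Elementwise product with the kernel and sum: 1·2 + 0·2 + 6·1.

8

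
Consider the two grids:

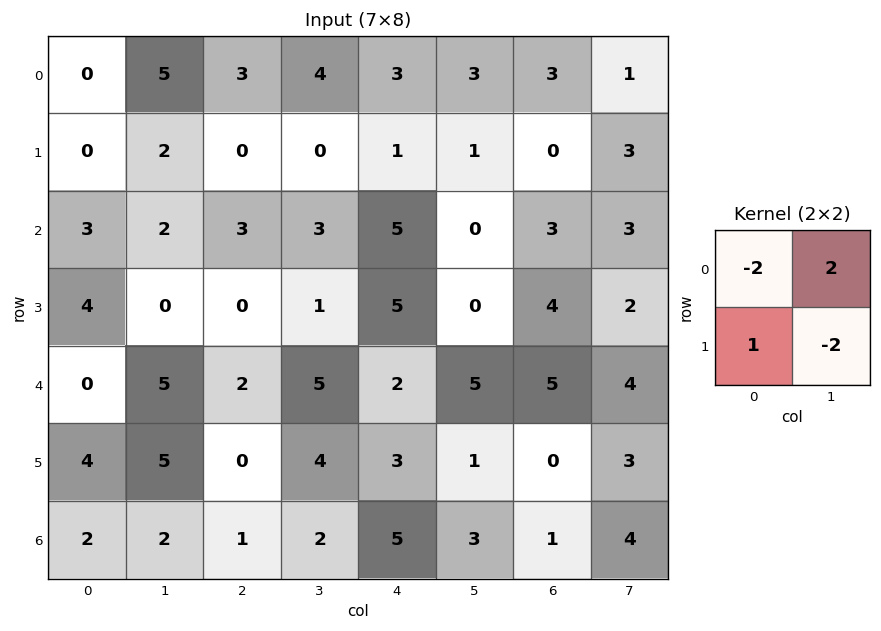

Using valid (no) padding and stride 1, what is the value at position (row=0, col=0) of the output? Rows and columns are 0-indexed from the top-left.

The receptive field on the input at this output position is [0 5 / 0 2]. Elementwise product with the kernel and sum: 0·-2 + 5·2 + 0·1 + 2·-2.

6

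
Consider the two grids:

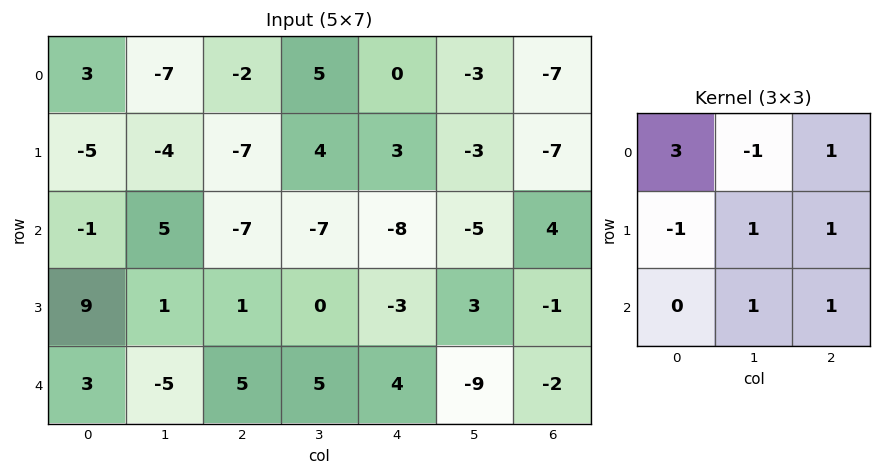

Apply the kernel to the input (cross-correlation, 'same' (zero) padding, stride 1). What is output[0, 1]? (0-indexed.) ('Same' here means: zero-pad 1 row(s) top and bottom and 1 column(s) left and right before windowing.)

The receptive field on the zero-padded input at this output position is [0 0 0 / 3 -7 -2 / -5 -4 -7]. Elementwise product with the kernel and sum: 0·3 + 0·-1 + 0·1 + 3·-1 + -7·1 + -2·1 + -4·1 + -7·1.

-23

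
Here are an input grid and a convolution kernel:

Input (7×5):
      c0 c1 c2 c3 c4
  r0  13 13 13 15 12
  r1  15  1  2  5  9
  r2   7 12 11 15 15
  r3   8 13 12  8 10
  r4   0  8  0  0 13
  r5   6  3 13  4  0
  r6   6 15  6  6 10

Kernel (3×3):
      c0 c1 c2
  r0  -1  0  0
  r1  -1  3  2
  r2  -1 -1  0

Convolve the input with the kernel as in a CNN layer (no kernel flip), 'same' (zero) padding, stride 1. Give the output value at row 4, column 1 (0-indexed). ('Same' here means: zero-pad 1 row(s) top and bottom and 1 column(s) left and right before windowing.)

The receptive field on the zero-padded input at this output position is [8 13 12 / 0 8 0 / 6 3 13]. Elementwise product with the kernel and sum: 8·-1 + 0·-1 + 8·3 + 0·2 + 6·-1 + 3·-1.

7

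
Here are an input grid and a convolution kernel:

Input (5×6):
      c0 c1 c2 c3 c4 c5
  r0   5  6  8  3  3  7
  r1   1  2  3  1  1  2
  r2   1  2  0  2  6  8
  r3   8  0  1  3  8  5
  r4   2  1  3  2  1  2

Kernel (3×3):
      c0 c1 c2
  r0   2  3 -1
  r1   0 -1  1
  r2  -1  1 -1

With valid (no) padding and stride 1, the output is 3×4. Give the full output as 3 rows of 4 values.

22 27 18 5
-6 12 6 5
5 4 3 8

Output[0,0]: The receptive field on the input at this output position is [5 6 8 / 1 2 3 / 1 2 0]. Elementwise product with the kernel and sum: 5·2 + 6·3 + 8·-1 + 2·-1 + 3·1 + 1·-1 + 2·1 + 0·-1.
Output[0,1]: The receptive field on the input at this output position is [6 8 3 / 2 3 1 / 2 0 2]. Elementwise product with the kernel and sum: 6·2 + 8·3 + 3·-1 + 3·-1 + 1·1 + 2·-1 + 0·1 + 2·-1.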